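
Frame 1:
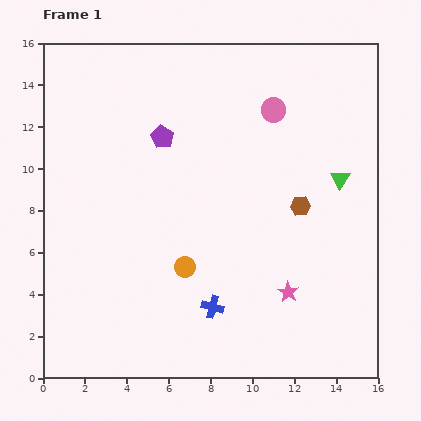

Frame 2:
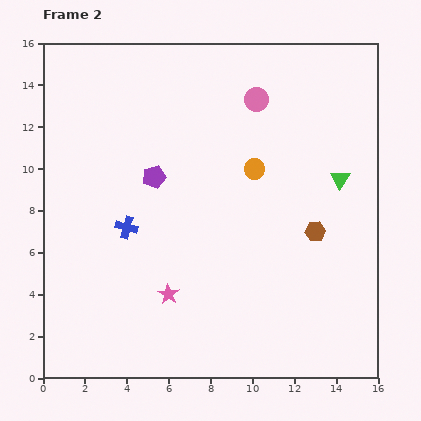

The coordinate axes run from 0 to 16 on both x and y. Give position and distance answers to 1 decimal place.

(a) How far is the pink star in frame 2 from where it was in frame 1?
5.7

The pink star moved from (11.7, 4.1) to (6.0, 4.0), a distance of √(5.7² + 0.1²) ≈ 5.7.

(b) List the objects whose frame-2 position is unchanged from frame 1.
the green triangle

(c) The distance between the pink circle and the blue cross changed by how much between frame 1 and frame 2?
-1.1

Distance in frame 1: 9.8. Distance in frame 2: 8.7.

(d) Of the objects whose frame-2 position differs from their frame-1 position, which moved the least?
the pink circle

(moved 0.9)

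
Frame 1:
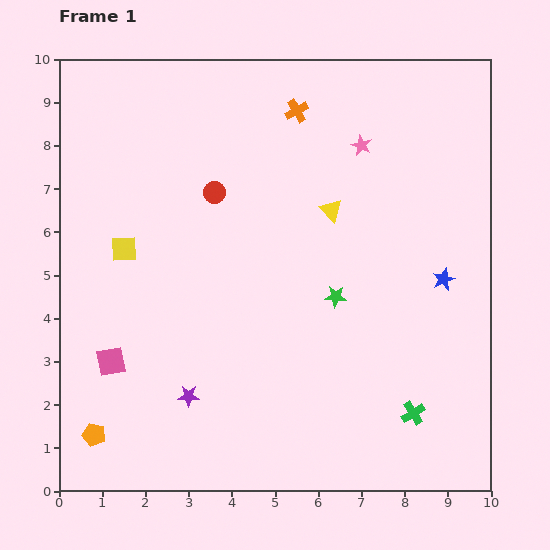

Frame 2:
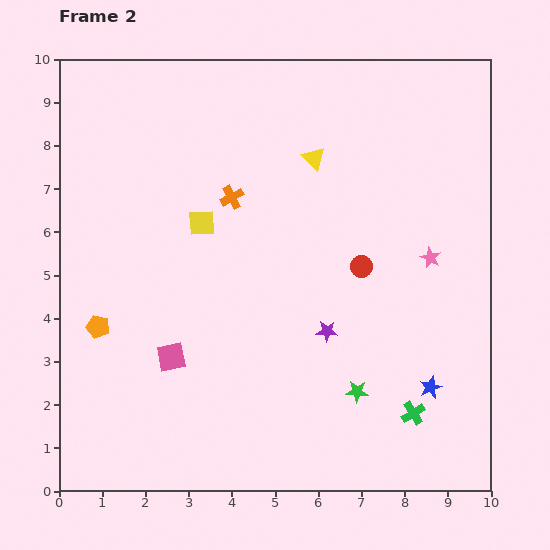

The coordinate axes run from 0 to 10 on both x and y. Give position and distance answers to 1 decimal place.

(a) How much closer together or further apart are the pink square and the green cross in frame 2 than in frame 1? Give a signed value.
-1.4

Distance in frame 1: 7.1. Distance in frame 2: 5.7.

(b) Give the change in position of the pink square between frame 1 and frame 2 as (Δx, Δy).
(1.4, 0.1)

The pink square was at (1.2, 3.0) in frame 1 and (2.6, 3.1) in frame 2.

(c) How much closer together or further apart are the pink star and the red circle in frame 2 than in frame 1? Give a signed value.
-2.0

Distance in frame 1: 3.6. Distance in frame 2: 1.6.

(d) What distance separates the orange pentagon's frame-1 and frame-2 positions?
2.5

The orange pentagon moved from (0.8, 1.3) to (0.9, 3.8), a distance of √(0.1² + 2.5²) ≈ 2.5.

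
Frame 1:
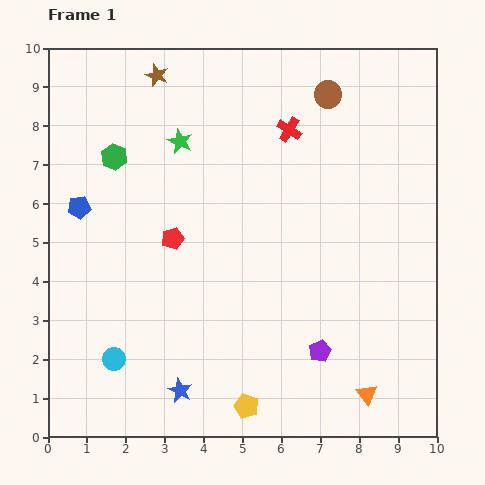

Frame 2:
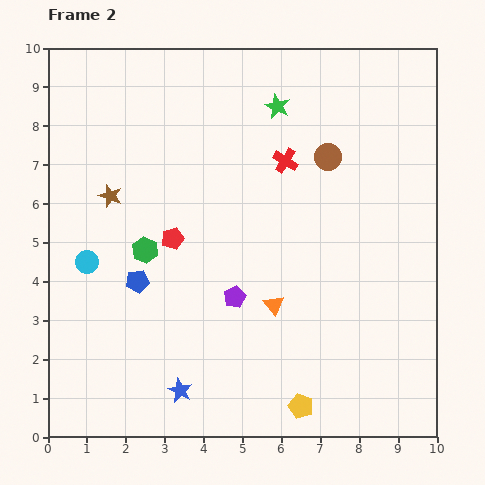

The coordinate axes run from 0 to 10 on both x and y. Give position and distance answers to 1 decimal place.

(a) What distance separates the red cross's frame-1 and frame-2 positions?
0.8

The red cross moved from (6.2, 7.9) to (6.1, 7.1), a distance of √(0.1² + 0.8²) ≈ 0.8.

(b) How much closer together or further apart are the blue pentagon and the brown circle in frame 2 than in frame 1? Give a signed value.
-1.1

Distance in frame 1: 7.0. Distance in frame 2: 5.9.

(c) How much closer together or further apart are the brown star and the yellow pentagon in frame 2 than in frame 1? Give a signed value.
-1.5

Distance in frame 1: 8.8. Distance in frame 2: 7.3.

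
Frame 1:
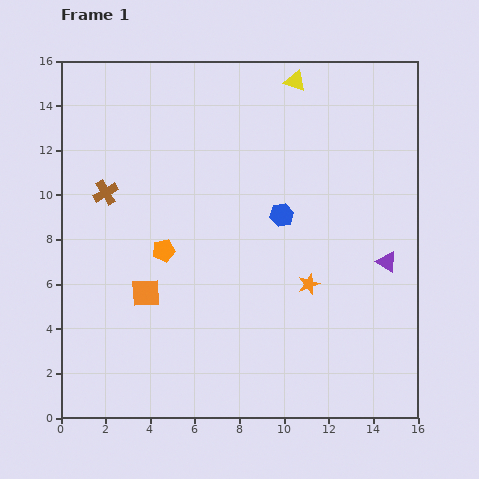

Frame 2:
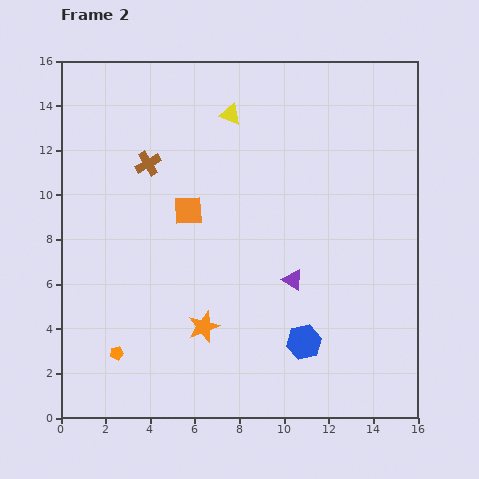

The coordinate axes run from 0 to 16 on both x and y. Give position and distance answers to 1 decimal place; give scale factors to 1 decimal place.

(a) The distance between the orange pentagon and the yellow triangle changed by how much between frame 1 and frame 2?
+2.3

Distance in frame 1: 9.6. Distance in frame 2: 11.9.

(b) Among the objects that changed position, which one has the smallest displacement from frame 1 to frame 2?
the brown cross

(moved 2.3)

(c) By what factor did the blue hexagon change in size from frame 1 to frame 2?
1.5×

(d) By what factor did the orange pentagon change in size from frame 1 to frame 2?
0.6×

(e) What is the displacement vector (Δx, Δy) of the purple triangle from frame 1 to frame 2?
(-4.2, -0.8)

The purple triangle was at (14.6, 7.0) in frame 1 and (10.4, 6.2) in frame 2.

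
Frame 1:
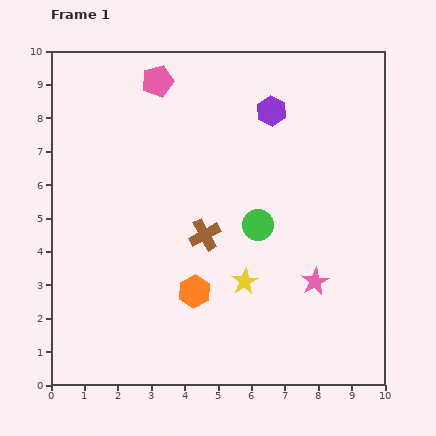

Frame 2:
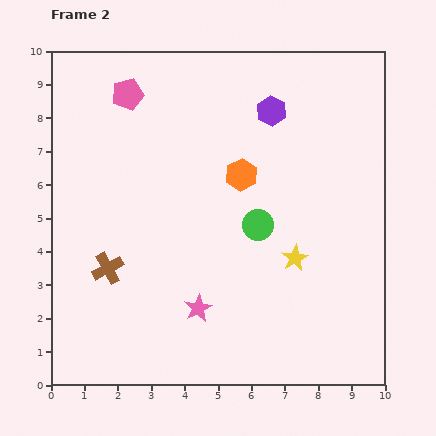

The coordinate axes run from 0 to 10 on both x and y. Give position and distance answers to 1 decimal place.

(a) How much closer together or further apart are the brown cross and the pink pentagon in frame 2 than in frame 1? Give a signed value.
+0.4

Distance in frame 1: 4.8. Distance in frame 2: 5.2.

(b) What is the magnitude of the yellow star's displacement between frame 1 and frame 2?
1.7

The yellow star moved from (5.8, 3.1) to (7.3, 3.8), a distance of √(1.5² + 0.7²) ≈ 1.7.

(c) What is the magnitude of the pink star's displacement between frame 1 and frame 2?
3.6

The pink star moved from (7.9, 3.1) to (4.4, 2.3), a distance of √(3.5² + 0.8²) ≈ 3.6.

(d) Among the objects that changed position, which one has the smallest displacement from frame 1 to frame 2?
the pink pentagon

(moved 1.0)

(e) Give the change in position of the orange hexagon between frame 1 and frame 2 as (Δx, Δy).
(1.4, 3.5)

The orange hexagon was at (4.3, 2.8) in frame 1 and (5.7, 6.3) in frame 2.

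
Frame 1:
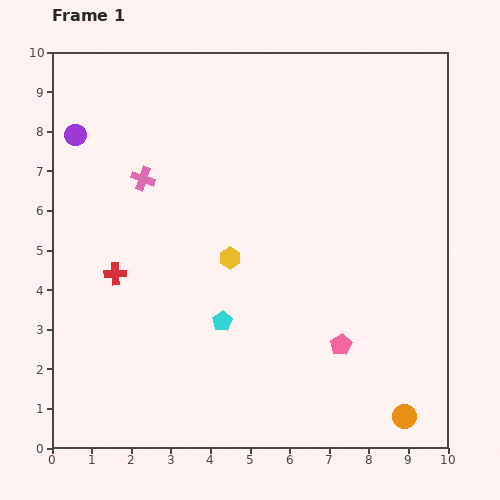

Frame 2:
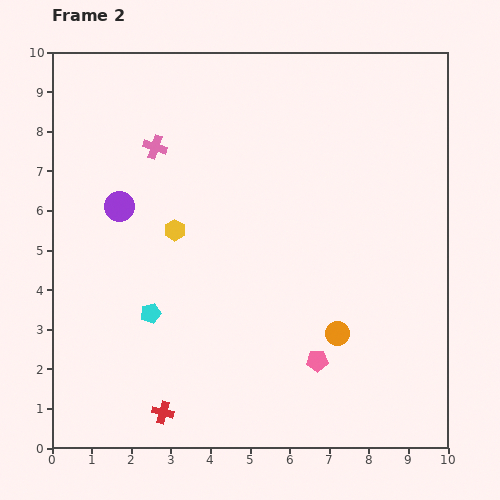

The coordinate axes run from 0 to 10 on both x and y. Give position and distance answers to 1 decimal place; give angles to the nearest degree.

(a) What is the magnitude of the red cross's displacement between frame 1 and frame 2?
3.7

The red cross moved from (1.6, 4.4) to (2.8, 0.9), a distance of √(1.2² + 3.5²) ≈ 3.7.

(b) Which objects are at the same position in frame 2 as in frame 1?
none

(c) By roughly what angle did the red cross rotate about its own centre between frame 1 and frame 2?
16° clockwise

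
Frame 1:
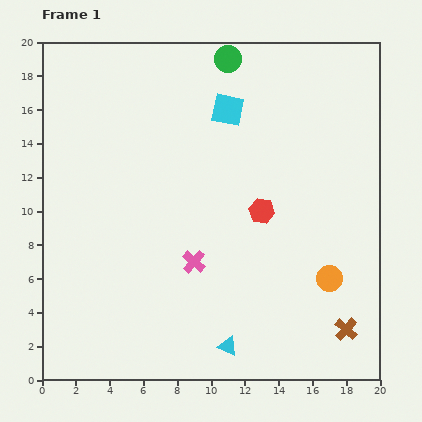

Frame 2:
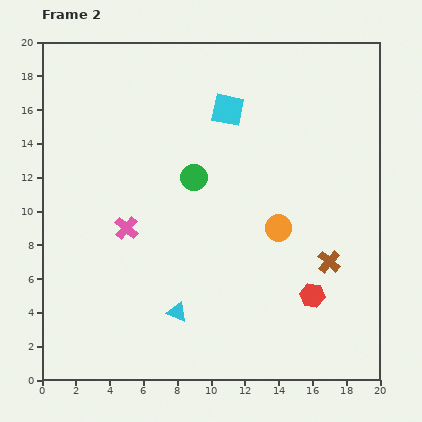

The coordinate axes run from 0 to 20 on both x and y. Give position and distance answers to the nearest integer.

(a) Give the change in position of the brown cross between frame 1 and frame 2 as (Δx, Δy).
(-1, 4)

The brown cross was at (18, 3) in frame 1 and (17, 7) in frame 2.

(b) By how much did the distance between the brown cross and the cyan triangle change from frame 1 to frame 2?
+2

Distance in frame 1: 7. Distance in frame 2: 9.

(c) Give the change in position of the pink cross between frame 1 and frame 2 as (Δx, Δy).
(-4, 2)

The pink cross was at (9, 7) in frame 1 and (5, 9) in frame 2.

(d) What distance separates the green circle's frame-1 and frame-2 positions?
7

The green circle moved from (11, 19) to (9, 12), a distance of √(2² + 7²) ≈ 7.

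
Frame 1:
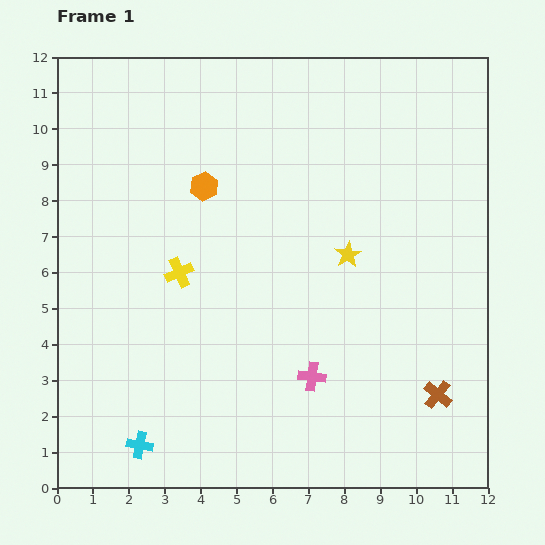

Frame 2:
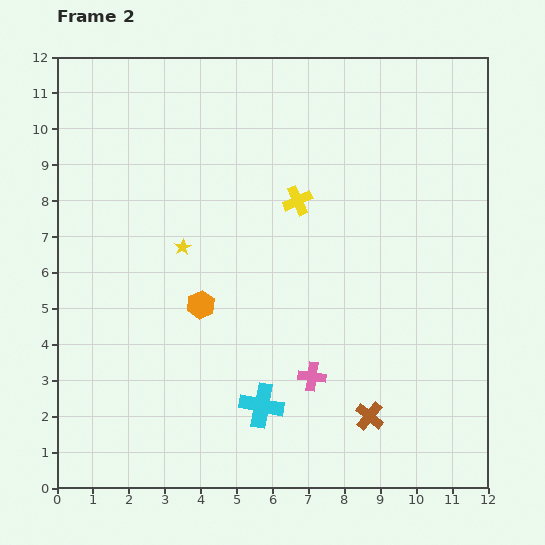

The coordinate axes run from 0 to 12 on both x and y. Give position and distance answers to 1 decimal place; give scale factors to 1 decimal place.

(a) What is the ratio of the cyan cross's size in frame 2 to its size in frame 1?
1.6×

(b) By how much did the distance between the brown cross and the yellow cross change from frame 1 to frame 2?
-1.7

Distance in frame 1: 8.0. Distance in frame 2: 6.3.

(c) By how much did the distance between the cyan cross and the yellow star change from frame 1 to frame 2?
-3.0

Distance in frame 1: 7.9. Distance in frame 2: 4.9.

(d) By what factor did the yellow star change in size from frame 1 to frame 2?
0.6×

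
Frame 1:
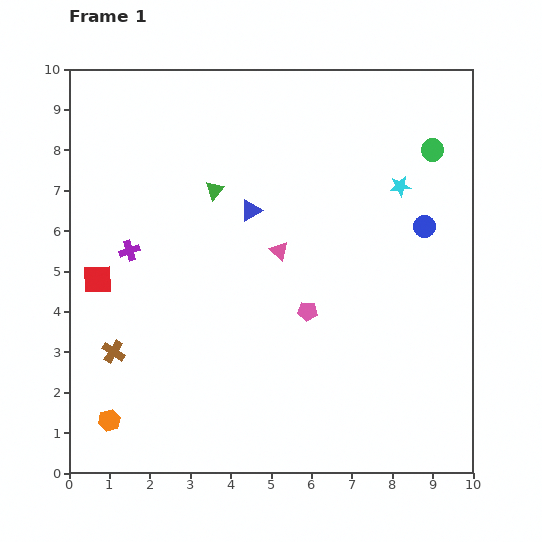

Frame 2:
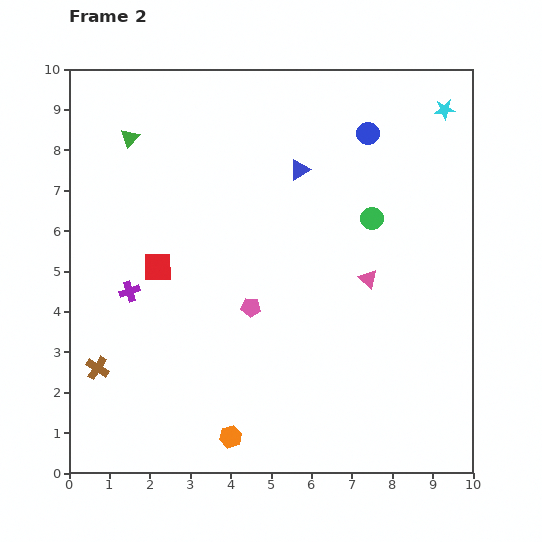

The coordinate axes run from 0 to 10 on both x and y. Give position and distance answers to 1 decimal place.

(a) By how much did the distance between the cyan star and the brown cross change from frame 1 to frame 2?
+2.5

Distance in frame 1: 8.2. Distance in frame 2: 10.7.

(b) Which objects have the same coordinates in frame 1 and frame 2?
none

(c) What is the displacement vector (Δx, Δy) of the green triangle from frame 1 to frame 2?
(-2.1, 1.3)

The green triangle was at (3.6, 7.0) in frame 1 and (1.5, 8.3) in frame 2.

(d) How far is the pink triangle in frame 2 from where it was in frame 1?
2.3

The pink triangle moved from (5.2, 5.5) to (7.4, 4.8), a distance of √(2.2² + 0.7²) ≈ 2.3.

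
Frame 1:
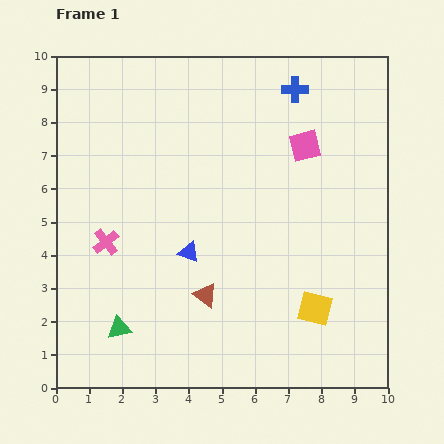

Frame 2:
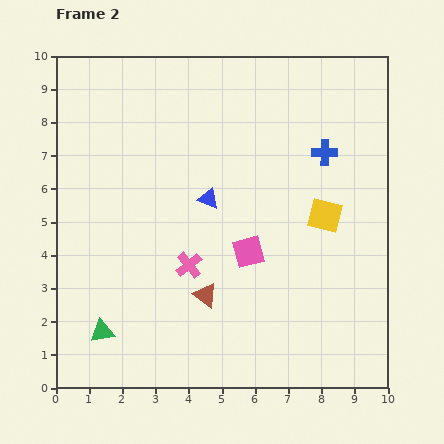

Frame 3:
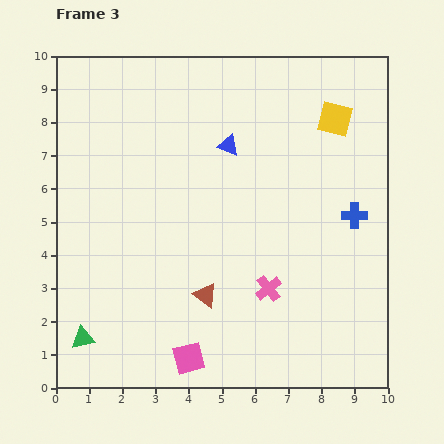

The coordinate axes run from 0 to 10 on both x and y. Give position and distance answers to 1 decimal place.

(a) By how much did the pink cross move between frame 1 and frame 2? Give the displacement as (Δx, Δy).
(2.5, -0.7)

The pink cross was at (1.5, 4.4) in frame 1 and (4.0, 3.7) in frame 2.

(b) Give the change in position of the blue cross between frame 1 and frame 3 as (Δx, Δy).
(1.8, -3.8)

The blue cross was at (7.2, 9.0) in frame 1 and (9.0, 5.2) in frame 3.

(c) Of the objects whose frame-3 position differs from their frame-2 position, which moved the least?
the green triangle

(moved 0.6)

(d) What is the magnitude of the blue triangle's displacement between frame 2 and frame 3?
1.7

The blue triangle moved from (4.6, 5.7) to (5.2, 7.3), a distance of √(0.6² + 1.6²) ≈ 1.7.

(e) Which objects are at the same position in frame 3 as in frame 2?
the brown triangle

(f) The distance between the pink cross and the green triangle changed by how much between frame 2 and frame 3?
+2.5

Distance in frame 2: 3.3. Distance in frame 3: 5.8.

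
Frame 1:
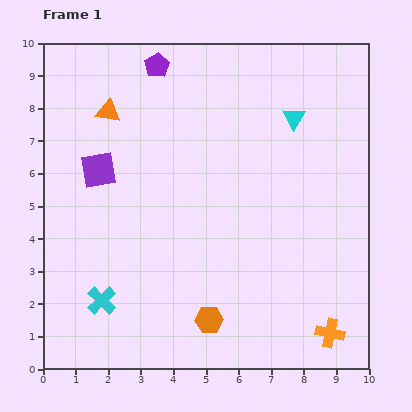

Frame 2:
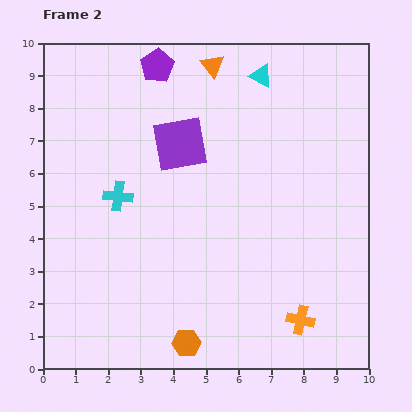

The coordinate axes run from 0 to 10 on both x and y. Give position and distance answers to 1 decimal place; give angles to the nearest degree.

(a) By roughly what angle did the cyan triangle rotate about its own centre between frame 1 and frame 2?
33° counter-clockwise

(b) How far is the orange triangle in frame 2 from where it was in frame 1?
3.5

The orange triangle moved from (2.0, 7.9) to (5.2, 9.3), a distance of √(3.2² + 1.4²) ≈ 3.5.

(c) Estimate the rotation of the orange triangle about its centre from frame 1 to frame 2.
41° clockwise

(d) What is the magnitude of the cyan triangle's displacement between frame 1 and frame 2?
1.6

The cyan triangle moved from (7.7, 7.7) to (6.7, 9.0), a distance of √(1.0² + 1.3²) ≈ 1.6.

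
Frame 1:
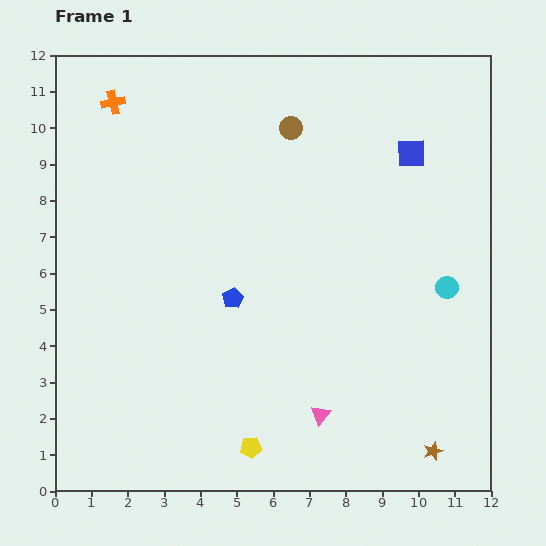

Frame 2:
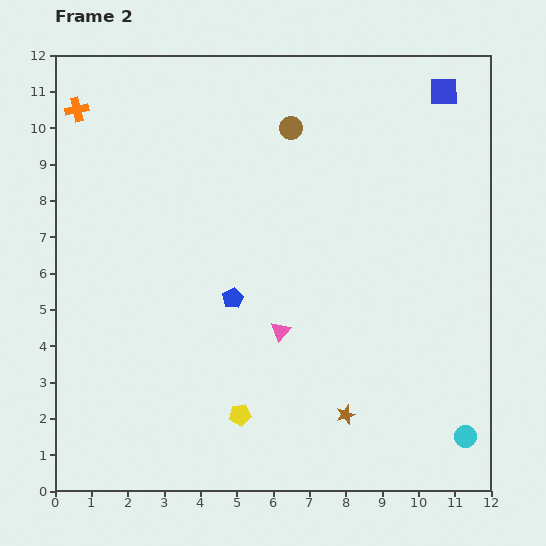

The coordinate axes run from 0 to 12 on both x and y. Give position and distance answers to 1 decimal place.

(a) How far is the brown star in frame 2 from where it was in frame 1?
2.6

The brown star moved from (10.4, 1.1) to (8.0, 2.1), a distance of √(2.4² + 1.0²) ≈ 2.6.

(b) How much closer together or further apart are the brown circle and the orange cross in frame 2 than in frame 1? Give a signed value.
+1.0

Distance in frame 1: 4.9. Distance in frame 2: 5.9.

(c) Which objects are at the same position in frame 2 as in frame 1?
the blue pentagon, the brown circle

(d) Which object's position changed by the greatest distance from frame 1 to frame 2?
the cyan circle

(moved 4.1; next 2.6)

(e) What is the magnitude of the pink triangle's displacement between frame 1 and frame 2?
2.5

The pink triangle moved from (7.3, 2.1) to (6.2, 4.4), a distance of √(1.1² + 2.3²) ≈ 2.5.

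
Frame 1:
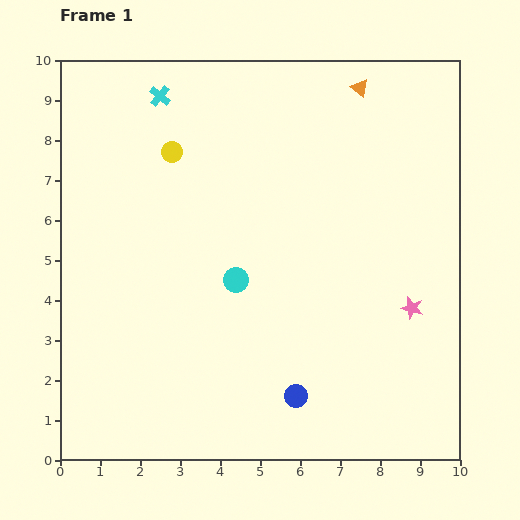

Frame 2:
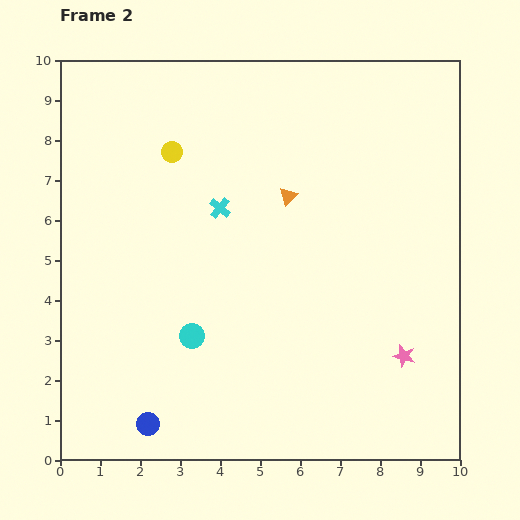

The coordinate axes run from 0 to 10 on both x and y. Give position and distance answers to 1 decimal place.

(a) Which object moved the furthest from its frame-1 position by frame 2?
the blue circle

(moved 3.8; next 3.2)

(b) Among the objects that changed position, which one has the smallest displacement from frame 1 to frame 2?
the pink star

(moved 1.2)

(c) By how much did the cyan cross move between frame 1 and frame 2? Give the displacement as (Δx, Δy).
(1.5, -2.8)

The cyan cross was at (2.5, 9.1) in frame 1 and (4.0, 6.3) in frame 2.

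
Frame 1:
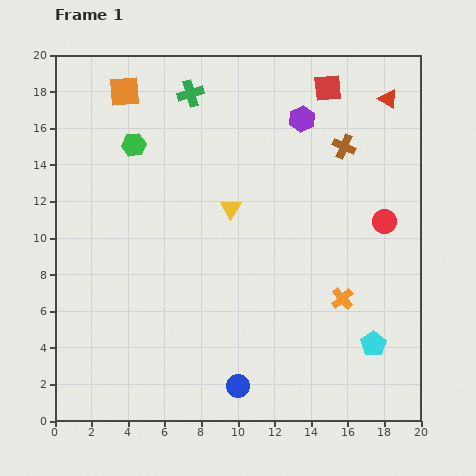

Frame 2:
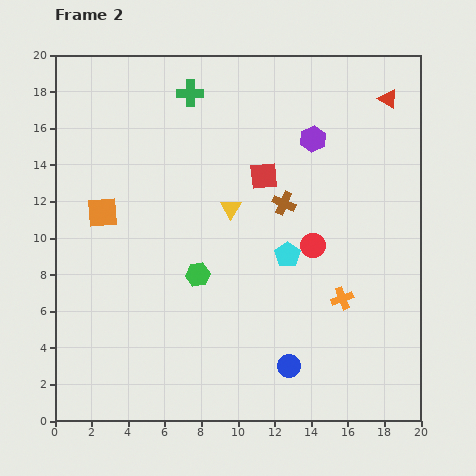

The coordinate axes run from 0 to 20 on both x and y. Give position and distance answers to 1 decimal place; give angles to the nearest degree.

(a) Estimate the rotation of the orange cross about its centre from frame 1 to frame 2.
20° clockwise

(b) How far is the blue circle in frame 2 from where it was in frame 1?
3.0

The blue circle moved from (10.0, 1.9) to (12.8, 3.0), a distance of √(2.8² + 1.1²) ≈ 3.0.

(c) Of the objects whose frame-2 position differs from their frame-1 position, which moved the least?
the purple hexagon

(moved 1.3)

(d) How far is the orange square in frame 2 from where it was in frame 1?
6.7

The orange square moved from (3.8, 18.0) to (2.6, 11.4), a distance of √(1.2² + 6.6²) ≈ 6.7.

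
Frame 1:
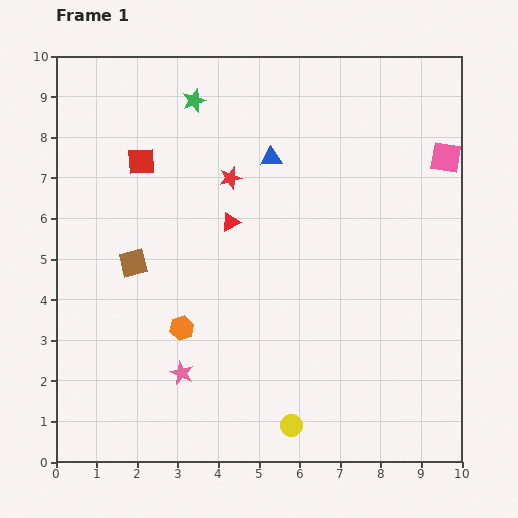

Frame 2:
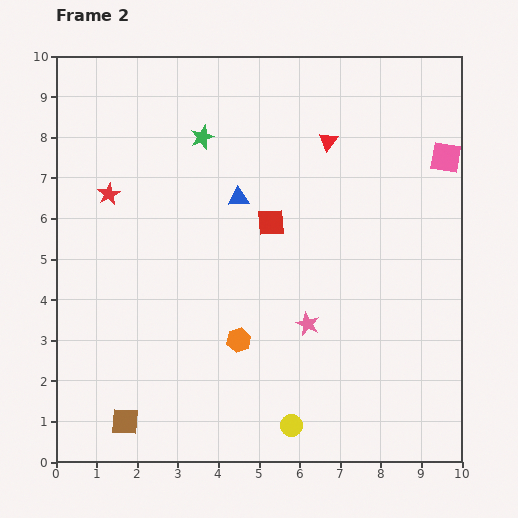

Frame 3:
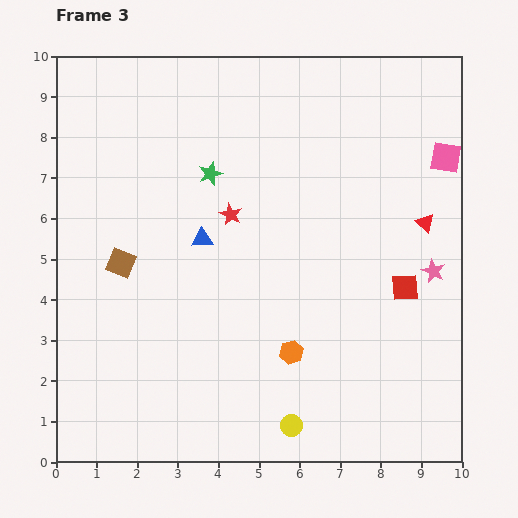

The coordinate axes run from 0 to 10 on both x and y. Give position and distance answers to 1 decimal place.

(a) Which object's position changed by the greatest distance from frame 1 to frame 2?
the brown square

(moved 3.9; next 3.5)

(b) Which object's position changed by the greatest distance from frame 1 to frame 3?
the red square

(moved 7.2; next 6.7)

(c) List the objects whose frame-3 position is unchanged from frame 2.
the pink square, the yellow circle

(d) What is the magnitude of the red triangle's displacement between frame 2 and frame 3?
3.1

The red triangle moved from (6.7, 7.9) to (9.1, 5.9), a distance of √(2.4² + 2.0²) ≈ 3.1.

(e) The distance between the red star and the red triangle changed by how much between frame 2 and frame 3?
-0.8

Distance in frame 2: 5.6. Distance in frame 3: 4.8.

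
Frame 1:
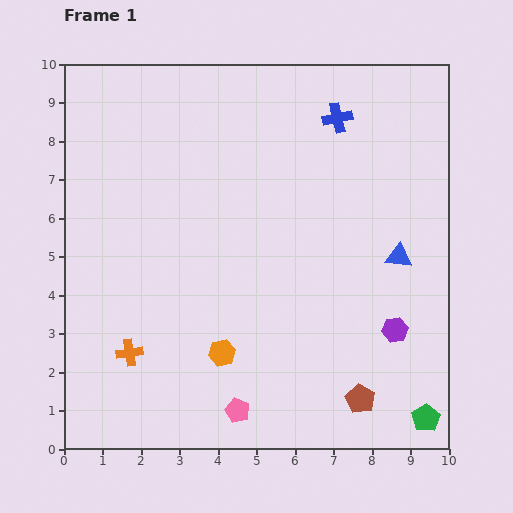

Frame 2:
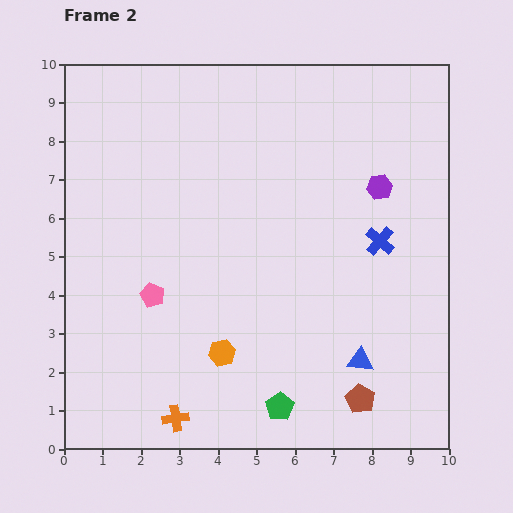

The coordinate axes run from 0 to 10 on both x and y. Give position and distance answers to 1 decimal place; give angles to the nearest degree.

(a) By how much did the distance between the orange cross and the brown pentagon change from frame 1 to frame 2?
-1.3

Distance in frame 1: 6.1. Distance in frame 2: 4.8.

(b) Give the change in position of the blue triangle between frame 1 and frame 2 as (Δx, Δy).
(-1.0, -2.7)

The blue triangle was at (8.7, 5.0) in frame 1 and (7.7, 2.3) in frame 2.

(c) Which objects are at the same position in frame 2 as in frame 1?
the brown pentagon, the orange hexagon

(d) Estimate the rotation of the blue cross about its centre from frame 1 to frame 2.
37° counter-clockwise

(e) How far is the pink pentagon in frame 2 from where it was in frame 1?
3.7

The pink pentagon moved from (4.5, 1.0) to (2.3, 4.0), a distance of √(2.2² + 3.0²) ≈ 3.7.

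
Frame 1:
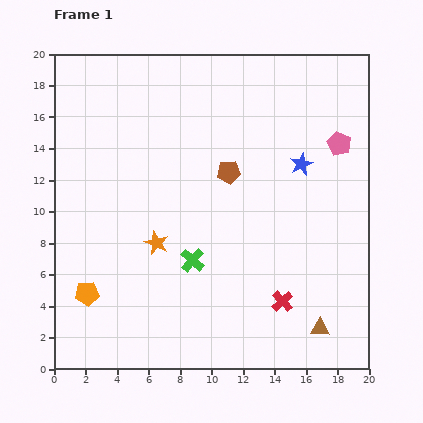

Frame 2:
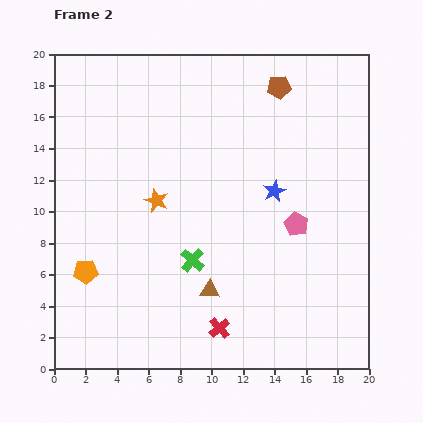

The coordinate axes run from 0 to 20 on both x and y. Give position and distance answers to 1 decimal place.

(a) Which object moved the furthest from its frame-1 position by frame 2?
the brown triangle

(moved 7.4; next 6.3)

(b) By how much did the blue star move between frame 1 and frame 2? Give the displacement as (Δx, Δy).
(-1.7, -1.7)

The blue star was at (15.7, 13.0) in frame 1 and (14.0, 11.3) in frame 2.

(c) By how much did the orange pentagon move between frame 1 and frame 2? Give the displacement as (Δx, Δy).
(-0.1, 1.4)

The orange pentagon was at (2.1, 4.8) in frame 1 and (2.0, 6.2) in frame 2.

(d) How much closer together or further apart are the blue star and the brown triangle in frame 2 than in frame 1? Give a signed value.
-3.0

Distance in frame 1: 10.5. Distance in frame 2: 7.5.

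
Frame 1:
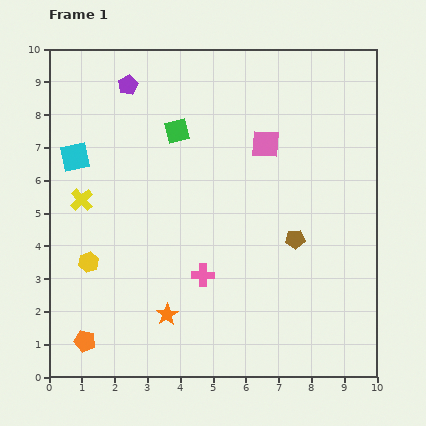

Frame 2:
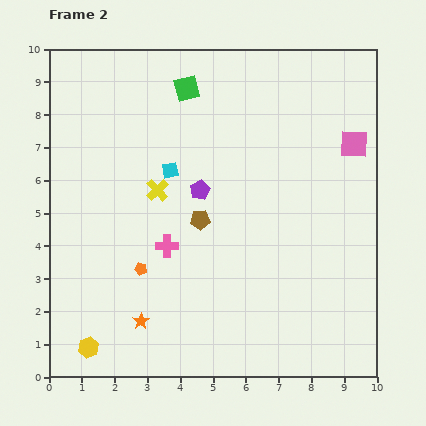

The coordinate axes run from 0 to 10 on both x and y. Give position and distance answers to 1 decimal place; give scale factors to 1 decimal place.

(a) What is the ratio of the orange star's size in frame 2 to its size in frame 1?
0.8×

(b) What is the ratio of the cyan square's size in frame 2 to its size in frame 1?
0.6×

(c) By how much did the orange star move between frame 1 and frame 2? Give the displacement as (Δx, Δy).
(-0.8, -0.2)

The orange star was at (3.6, 1.9) in frame 1 and (2.8, 1.7) in frame 2.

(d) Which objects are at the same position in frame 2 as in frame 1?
none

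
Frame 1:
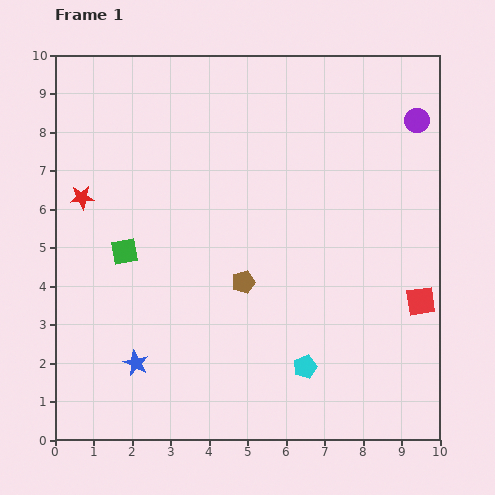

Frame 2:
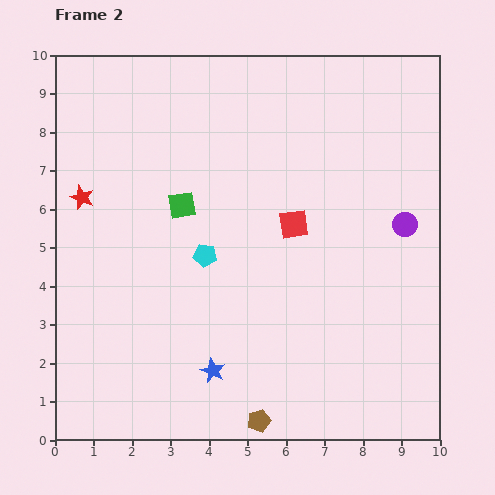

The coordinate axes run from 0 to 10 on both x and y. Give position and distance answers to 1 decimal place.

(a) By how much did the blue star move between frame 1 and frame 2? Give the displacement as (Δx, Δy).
(2.0, -0.2)

The blue star was at (2.1, 2.0) in frame 1 and (4.1, 1.8) in frame 2.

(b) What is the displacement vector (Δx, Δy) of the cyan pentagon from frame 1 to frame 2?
(-2.6, 2.9)

The cyan pentagon was at (6.5, 1.9) in frame 1 and (3.9, 4.8) in frame 2.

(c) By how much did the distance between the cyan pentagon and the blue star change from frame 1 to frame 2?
-1.4

Distance in frame 1: 4.4. Distance in frame 2: 3.0.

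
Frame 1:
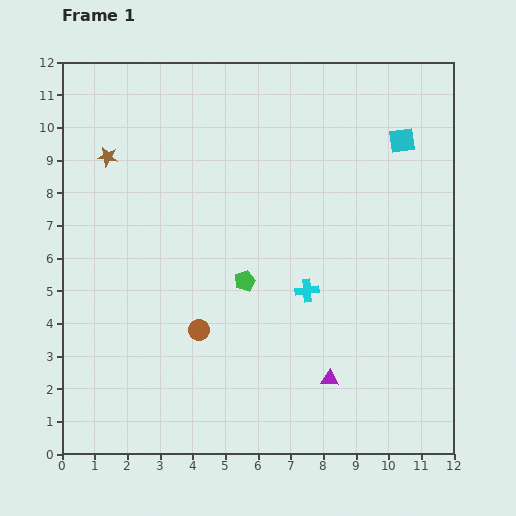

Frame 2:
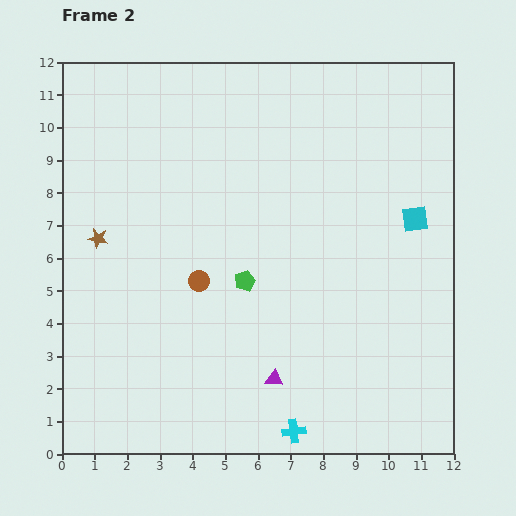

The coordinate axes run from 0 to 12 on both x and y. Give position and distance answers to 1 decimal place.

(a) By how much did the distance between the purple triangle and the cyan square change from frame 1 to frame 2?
-1.1

Distance in frame 1: 7.6. Distance in frame 2: 6.5.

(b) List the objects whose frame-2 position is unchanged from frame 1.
the green pentagon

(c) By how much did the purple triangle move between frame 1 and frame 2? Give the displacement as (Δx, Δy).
(-1.7, 0.0)

The purple triangle was at (8.2, 2.3) in frame 1 and (6.5, 2.3) in frame 2.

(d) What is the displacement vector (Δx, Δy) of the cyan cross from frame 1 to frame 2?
(-0.4, -4.3)

The cyan cross was at (7.5, 5.0) in frame 1 and (7.1, 0.7) in frame 2.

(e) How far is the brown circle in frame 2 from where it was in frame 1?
1.5

The brown circle moved from (4.2, 3.8) to (4.2, 5.3), a distance of √(0.0² + 1.5²) ≈ 1.5.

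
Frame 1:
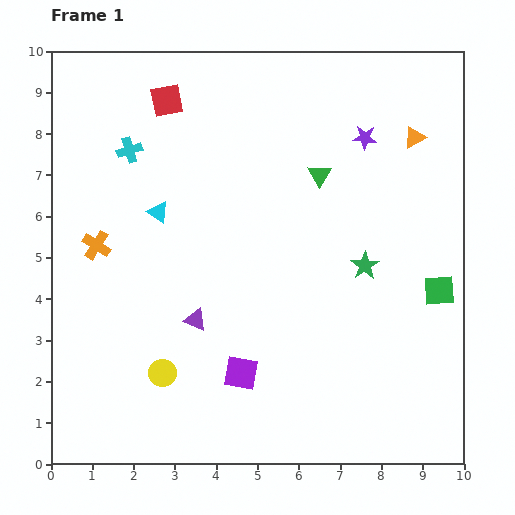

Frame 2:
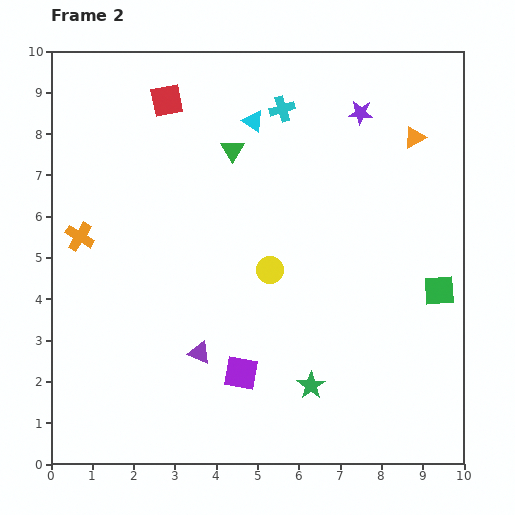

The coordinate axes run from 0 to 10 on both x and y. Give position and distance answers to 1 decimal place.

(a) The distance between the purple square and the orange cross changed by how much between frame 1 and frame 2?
+0.4

Distance in frame 1: 4.7. Distance in frame 2: 5.1.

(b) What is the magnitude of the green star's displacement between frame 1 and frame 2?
3.2

The green star moved from (7.6, 4.8) to (6.3, 1.9), a distance of √(1.3² + 2.9²) ≈ 3.2.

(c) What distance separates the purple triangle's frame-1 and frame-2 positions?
0.8

The purple triangle moved from (3.5, 3.5) to (3.6, 2.7), a distance of √(0.1² + 0.8²) ≈ 0.8.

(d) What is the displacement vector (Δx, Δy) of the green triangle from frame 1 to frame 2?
(-2.1, 0.6)

The green triangle was at (6.5, 7.0) in frame 1 and (4.4, 7.6) in frame 2.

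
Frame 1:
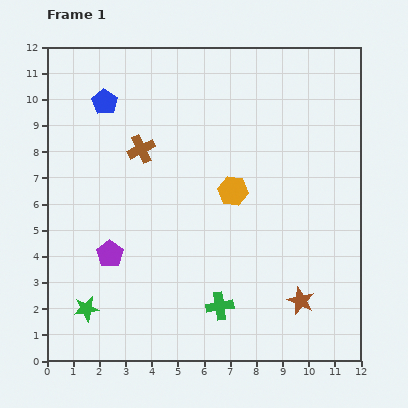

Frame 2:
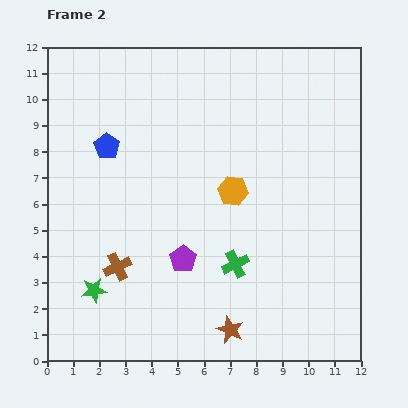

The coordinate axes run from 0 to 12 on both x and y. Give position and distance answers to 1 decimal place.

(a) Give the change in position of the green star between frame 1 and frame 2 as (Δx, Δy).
(0.3, 0.7)

The green star was at (1.5, 2.0) in frame 1 and (1.8, 2.7) in frame 2.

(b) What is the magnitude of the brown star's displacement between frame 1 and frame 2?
2.9

The brown star moved from (9.7, 2.3) to (7.0, 1.2), a distance of √(2.7² + 1.1²) ≈ 2.9.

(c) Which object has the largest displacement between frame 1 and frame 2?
the brown cross

(moved 4.6; next 2.9)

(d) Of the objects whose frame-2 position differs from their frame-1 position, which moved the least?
the green star

(moved 0.8)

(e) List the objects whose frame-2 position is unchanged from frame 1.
the orange hexagon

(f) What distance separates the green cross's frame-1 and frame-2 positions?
1.7

The green cross moved from (6.6, 2.1) to (7.2, 3.7), a distance of √(0.6² + 1.6²) ≈ 1.7.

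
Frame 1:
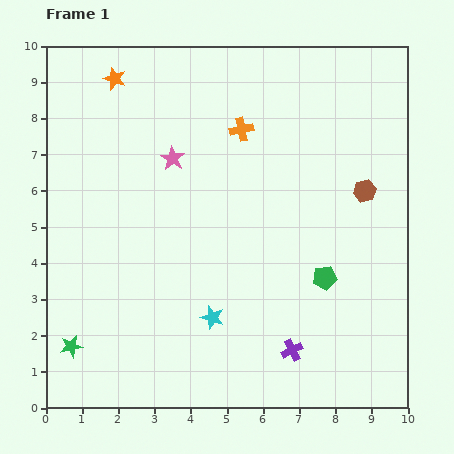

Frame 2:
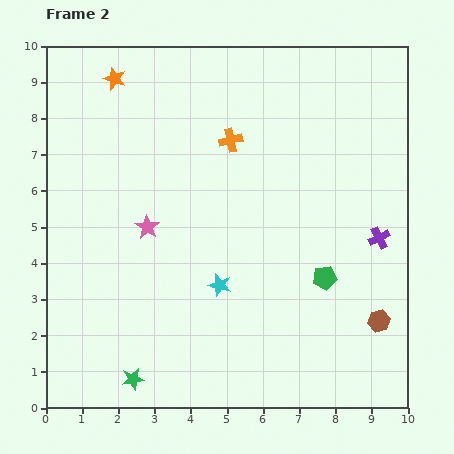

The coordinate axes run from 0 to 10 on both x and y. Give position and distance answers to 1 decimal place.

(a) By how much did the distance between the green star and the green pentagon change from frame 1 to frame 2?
-1.3

Distance in frame 1: 7.3. Distance in frame 2: 6.0.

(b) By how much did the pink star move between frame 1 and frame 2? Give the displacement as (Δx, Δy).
(-0.7, -1.9)

The pink star was at (3.5, 6.9) in frame 1 and (2.8, 5.0) in frame 2.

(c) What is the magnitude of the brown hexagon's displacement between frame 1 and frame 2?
3.6

The brown hexagon moved from (8.8, 6.0) to (9.2, 2.4), a distance of √(0.4² + 3.6²) ≈ 3.6.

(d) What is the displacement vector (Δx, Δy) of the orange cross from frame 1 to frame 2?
(-0.3, -0.3)

The orange cross was at (5.4, 7.7) in frame 1 and (5.1, 7.4) in frame 2.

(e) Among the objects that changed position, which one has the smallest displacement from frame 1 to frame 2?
the orange cross

(moved 0.4)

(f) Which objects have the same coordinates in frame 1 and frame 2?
the green pentagon, the orange star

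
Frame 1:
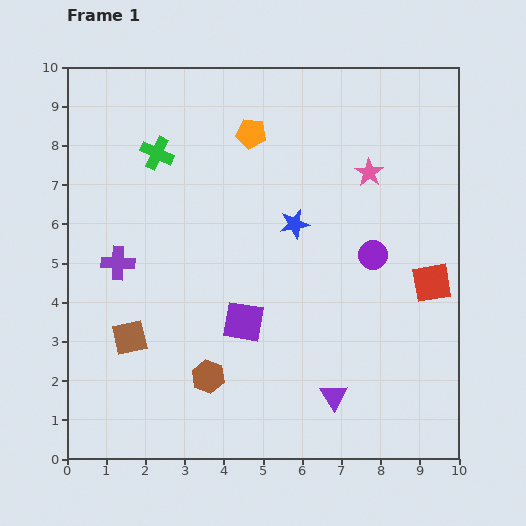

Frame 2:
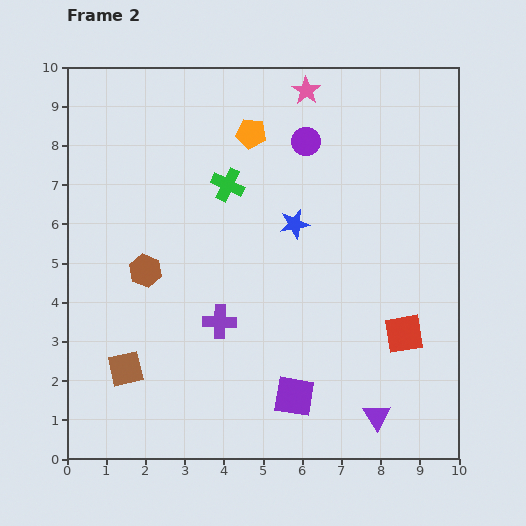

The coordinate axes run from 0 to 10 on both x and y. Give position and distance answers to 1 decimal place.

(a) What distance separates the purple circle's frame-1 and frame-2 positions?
3.4

The purple circle moved from (7.8, 5.2) to (6.1, 8.1), a distance of √(1.7² + 2.9²) ≈ 3.4.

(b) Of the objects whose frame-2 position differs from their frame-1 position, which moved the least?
the brown square

(moved 0.8)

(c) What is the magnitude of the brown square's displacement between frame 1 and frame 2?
0.8

The brown square moved from (1.6, 3.1) to (1.5, 2.3), a distance of √(0.1² + 0.8²) ≈ 0.8.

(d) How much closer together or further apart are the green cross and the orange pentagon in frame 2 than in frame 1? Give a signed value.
-1.1

Distance in frame 1: 2.5. Distance in frame 2: 1.4.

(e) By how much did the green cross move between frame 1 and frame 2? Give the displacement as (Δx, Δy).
(1.8, -0.8)

The green cross was at (2.3, 7.8) in frame 1 and (4.1, 7.0) in frame 2.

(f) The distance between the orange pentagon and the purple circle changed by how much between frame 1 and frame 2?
-3.0

Distance in frame 1: 4.4. Distance in frame 2: 1.4.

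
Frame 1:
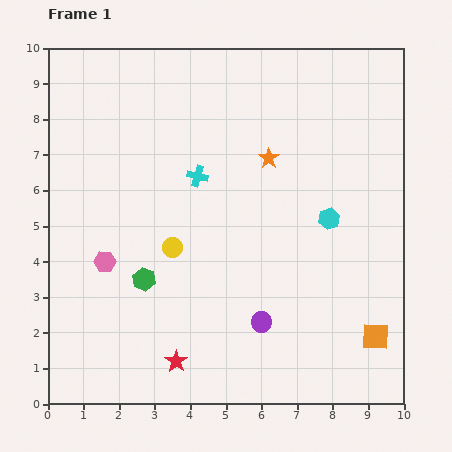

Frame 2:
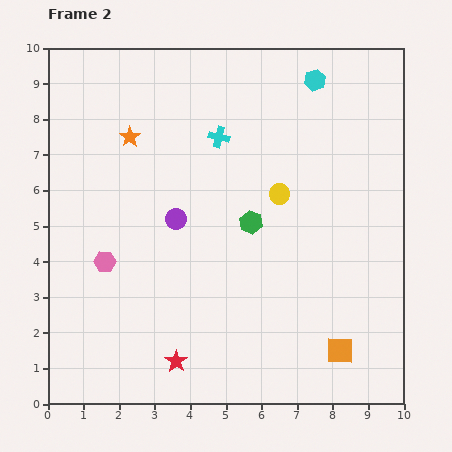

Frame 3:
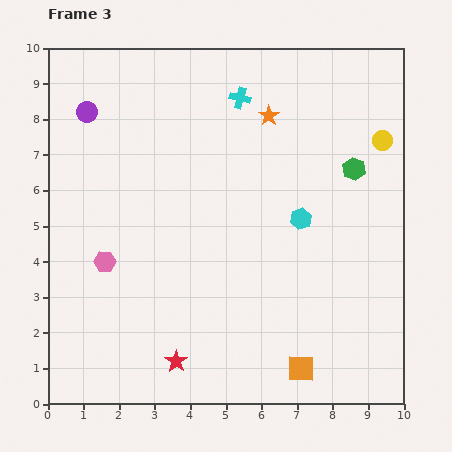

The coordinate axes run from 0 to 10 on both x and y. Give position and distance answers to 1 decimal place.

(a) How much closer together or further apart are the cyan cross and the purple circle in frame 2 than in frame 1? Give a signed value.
-1.9

Distance in frame 1: 4.5. Distance in frame 2: 2.6.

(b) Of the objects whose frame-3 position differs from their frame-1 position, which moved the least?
the cyan hexagon

(moved 0.8)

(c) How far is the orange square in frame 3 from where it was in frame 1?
2.3

The orange square moved from (9.2, 1.9) to (7.1, 1.0), a distance of √(2.1² + 0.9²) ≈ 2.3.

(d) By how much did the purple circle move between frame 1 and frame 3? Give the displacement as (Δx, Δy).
(-4.9, 5.9)

The purple circle was at (6.0, 2.3) in frame 1 and (1.1, 8.2) in frame 3.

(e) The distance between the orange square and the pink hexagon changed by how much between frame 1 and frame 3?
-1.6

Distance in frame 1: 7.9. Distance in frame 3: 6.3.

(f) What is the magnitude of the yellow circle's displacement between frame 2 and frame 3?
3.3

The yellow circle moved from (6.5, 5.9) to (9.4, 7.4), a distance of √(2.9² + 1.5²) ≈ 3.3.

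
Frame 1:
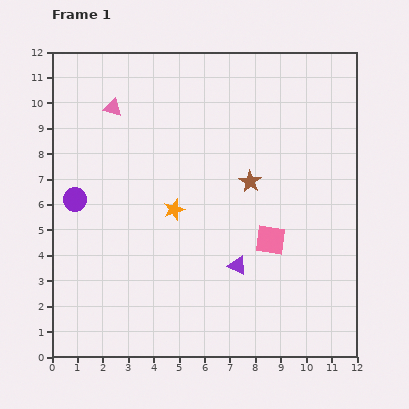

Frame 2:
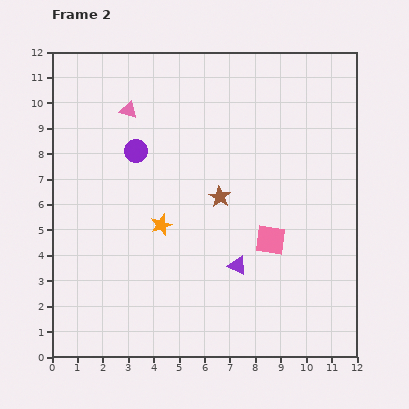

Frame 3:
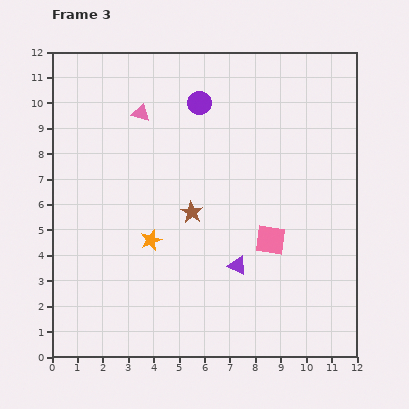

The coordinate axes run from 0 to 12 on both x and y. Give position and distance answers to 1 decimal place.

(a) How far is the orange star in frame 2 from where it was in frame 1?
0.8

The orange star moved from (4.8, 5.8) to (4.3, 5.2), a distance of √(0.5² + 0.6²) ≈ 0.8.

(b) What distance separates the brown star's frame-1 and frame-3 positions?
2.6

The brown star moved from (7.8, 6.9) to (5.5, 5.7), a distance of √(2.3² + 1.2²) ≈ 2.6.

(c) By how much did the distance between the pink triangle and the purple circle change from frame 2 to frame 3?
+0.7

Distance in frame 2: 1.6. Distance in frame 3: 2.3.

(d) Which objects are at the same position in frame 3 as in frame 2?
the pink square, the purple triangle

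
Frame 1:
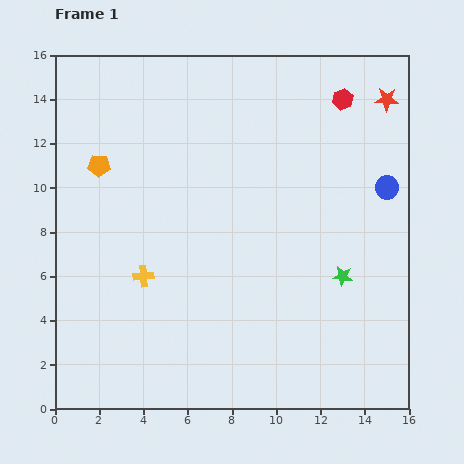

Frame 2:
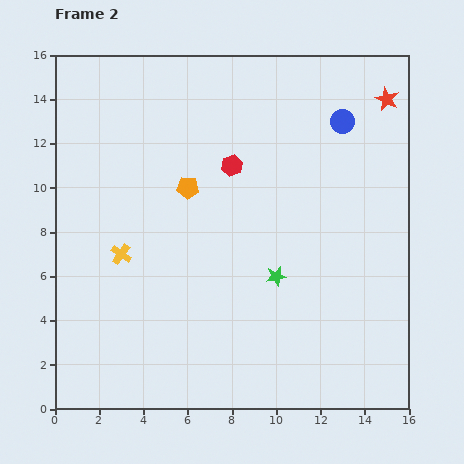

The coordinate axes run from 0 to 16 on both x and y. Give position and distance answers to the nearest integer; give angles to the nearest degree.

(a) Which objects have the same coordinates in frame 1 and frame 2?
the red star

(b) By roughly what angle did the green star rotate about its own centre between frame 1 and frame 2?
19° counter-clockwise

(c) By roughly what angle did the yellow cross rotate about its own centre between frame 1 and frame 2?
38° clockwise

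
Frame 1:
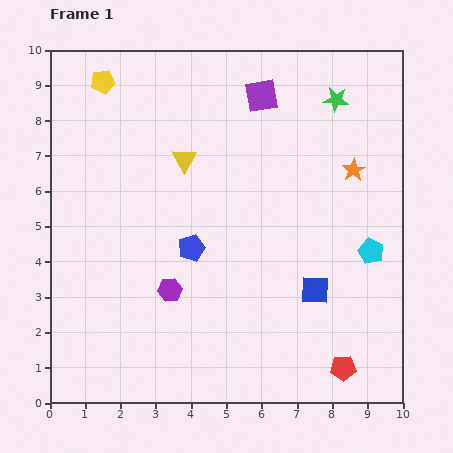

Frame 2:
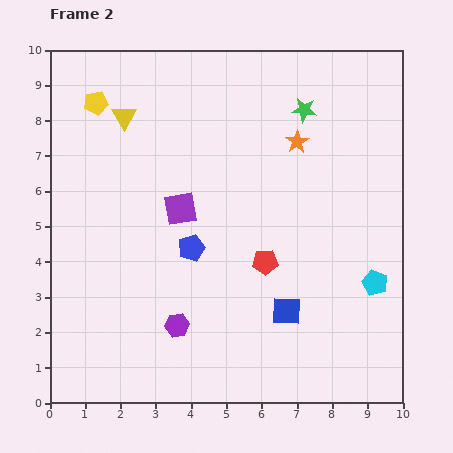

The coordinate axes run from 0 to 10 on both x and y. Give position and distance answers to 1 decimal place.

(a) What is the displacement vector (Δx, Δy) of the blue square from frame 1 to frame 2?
(-0.8, -0.6)

The blue square was at (7.5, 3.2) in frame 1 and (6.7, 2.6) in frame 2.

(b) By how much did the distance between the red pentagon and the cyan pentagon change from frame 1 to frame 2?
-0.2

Distance in frame 1: 3.4. Distance in frame 2: 3.2.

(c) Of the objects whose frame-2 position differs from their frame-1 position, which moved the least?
the yellow pentagon

(moved 0.6)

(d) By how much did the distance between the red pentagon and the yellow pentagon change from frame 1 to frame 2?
-4.0

Distance in frame 1: 10.6. Distance in frame 2: 6.6.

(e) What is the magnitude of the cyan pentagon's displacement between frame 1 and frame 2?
0.9

The cyan pentagon moved from (9.1, 4.3) to (9.2, 3.4), a distance of √(0.1² + 0.9²) ≈ 0.9.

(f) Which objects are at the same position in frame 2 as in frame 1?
the blue pentagon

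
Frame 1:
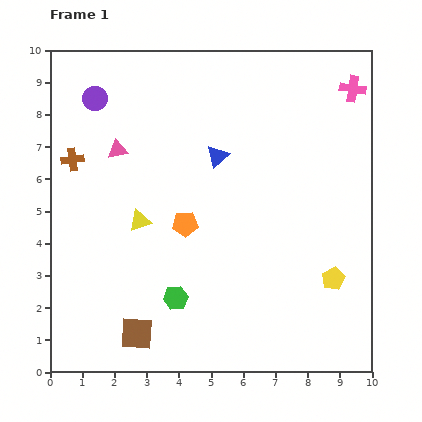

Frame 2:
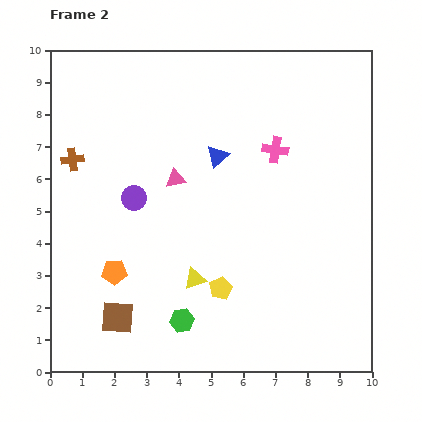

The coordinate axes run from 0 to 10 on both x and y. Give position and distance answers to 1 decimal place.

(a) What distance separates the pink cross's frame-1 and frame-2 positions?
3.1

The pink cross moved from (9.4, 8.8) to (7.0, 6.9), a distance of √(2.4² + 1.9²) ≈ 3.1.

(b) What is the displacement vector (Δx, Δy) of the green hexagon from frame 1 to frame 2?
(0.2, -0.7)

The green hexagon was at (3.9, 2.3) in frame 1 and (4.1, 1.6) in frame 2.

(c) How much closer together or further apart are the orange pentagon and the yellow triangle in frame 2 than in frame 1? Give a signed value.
+1.1

Distance in frame 1: 1.4. Distance in frame 2: 2.5.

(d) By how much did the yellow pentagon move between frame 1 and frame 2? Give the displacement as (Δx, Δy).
(-3.5, -0.3)

The yellow pentagon was at (8.8, 2.9) in frame 1 and (5.3, 2.6) in frame 2.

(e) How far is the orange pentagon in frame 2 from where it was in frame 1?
2.7

The orange pentagon moved from (4.2, 4.6) to (2.0, 3.1), a distance of √(2.2² + 1.5²) ≈ 2.7.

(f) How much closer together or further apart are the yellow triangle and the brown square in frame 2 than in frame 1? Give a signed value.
-0.8

Distance in frame 1: 3.5. Distance in frame 2: 2.7.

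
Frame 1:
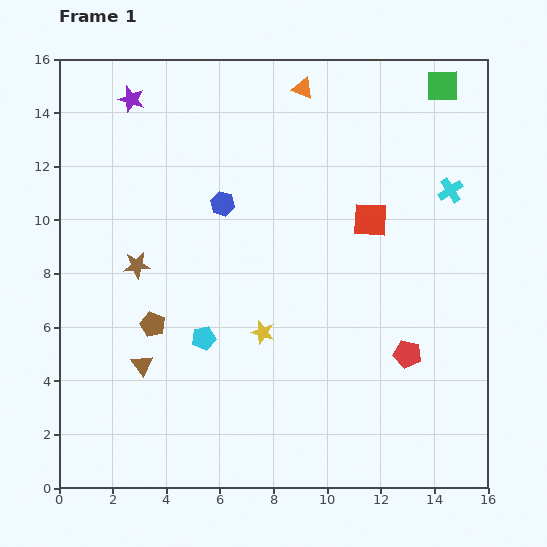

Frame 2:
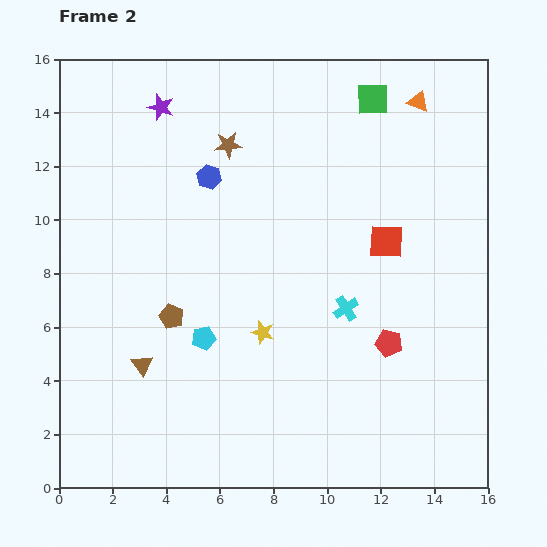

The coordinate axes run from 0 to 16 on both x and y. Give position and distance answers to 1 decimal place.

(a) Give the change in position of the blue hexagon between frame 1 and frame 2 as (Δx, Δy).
(-0.5, 1.0)

The blue hexagon was at (6.1, 10.6) in frame 1 and (5.6, 11.6) in frame 2.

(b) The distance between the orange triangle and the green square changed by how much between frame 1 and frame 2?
-3.5

Distance in frame 1: 5.2. Distance in frame 2: 1.7.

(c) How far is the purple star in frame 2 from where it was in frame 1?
1.1

The purple star moved from (2.7, 14.5) to (3.8, 14.2), a distance of √(1.1² + 0.3²) ≈ 1.1.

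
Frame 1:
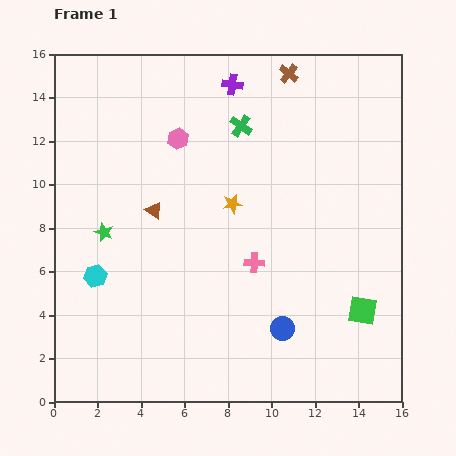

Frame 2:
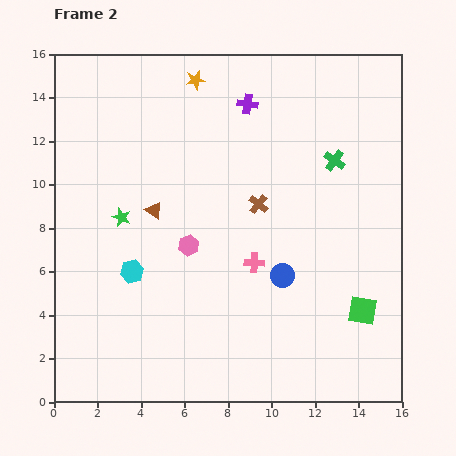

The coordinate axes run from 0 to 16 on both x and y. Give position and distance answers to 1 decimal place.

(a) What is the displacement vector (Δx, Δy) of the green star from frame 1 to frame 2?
(0.8, 0.7)

The green star was at (2.3, 7.8) in frame 1 and (3.1, 8.5) in frame 2.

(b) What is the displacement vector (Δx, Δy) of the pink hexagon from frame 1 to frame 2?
(0.5, -4.9)

The pink hexagon was at (5.7, 12.1) in frame 1 and (6.2, 7.2) in frame 2.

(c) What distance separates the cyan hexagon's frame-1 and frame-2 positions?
1.7

The cyan hexagon moved from (1.9, 5.8) to (3.6, 6.0), a distance of √(1.7² + 0.2²) ≈ 1.7.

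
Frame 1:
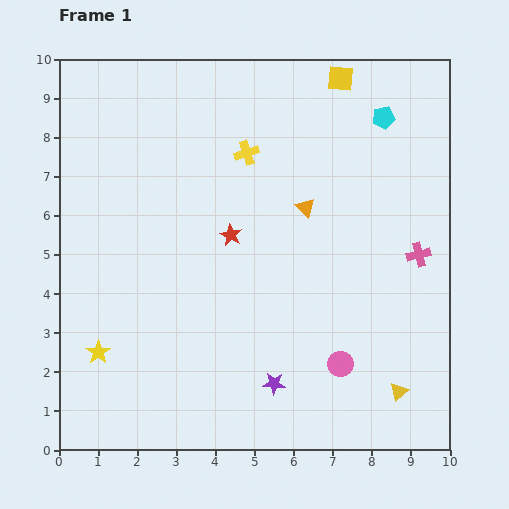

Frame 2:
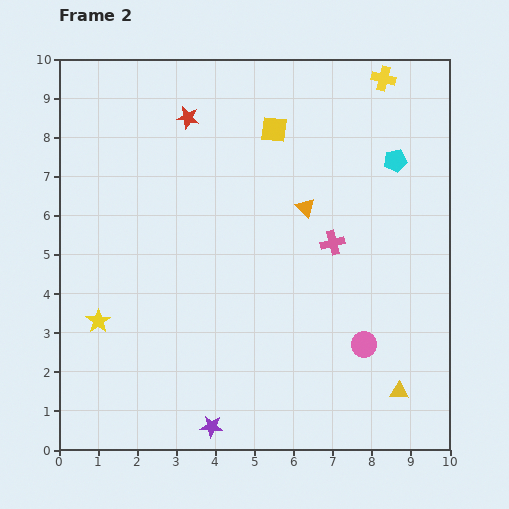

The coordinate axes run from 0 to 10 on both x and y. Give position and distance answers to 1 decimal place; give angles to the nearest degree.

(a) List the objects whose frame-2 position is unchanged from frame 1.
the yellow triangle, the orange triangle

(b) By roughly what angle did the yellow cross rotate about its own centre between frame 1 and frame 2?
32° clockwise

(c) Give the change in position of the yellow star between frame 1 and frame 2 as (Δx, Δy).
(0.0, 0.8)

The yellow star was at (1.0, 2.5) in frame 1 and (1.0, 3.3) in frame 2.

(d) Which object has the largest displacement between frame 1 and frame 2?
the yellow cross

(moved 4.0; next 3.2)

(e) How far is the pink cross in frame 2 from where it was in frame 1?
2.2

The pink cross moved from (9.2, 5.0) to (7.0, 5.3), a distance of √(2.2² + 0.3²) ≈ 2.2.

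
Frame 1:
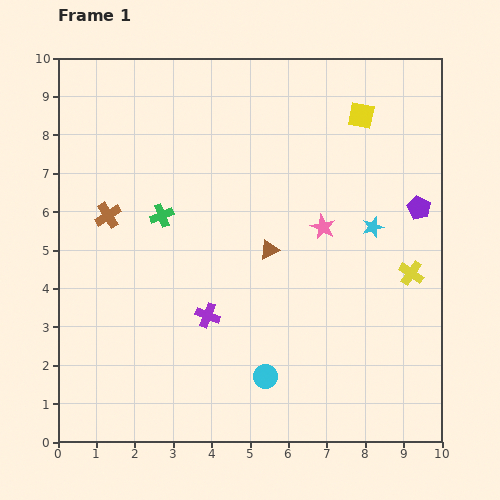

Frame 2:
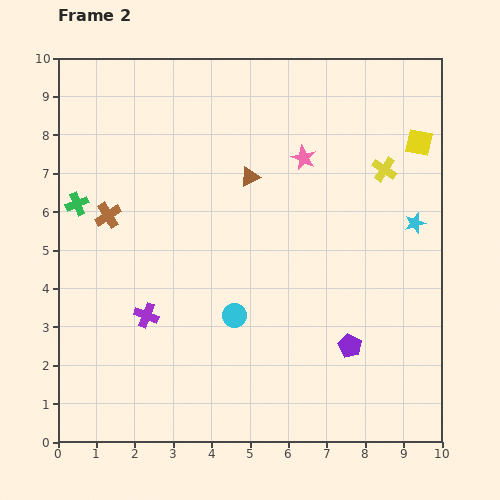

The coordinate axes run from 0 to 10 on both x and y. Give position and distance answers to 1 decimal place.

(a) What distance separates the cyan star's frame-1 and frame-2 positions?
1.1

The cyan star moved from (8.2, 5.6) to (9.3, 5.7), a distance of √(1.1² + 0.1²) ≈ 1.1.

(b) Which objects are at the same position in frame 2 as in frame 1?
the brown cross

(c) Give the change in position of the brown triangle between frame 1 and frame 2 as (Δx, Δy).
(-0.5, 1.9)

The brown triangle was at (5.5, 5.0) in frame 1 and (5.0, 6.9) in frame 2.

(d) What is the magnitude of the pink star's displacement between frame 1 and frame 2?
1.9

The pink star moved from (6.9, 5.6) to (6.4, 7.4), a distance of √(0.5² + 1.8²) ≈ 1.9.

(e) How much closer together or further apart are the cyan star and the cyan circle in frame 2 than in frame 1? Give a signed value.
+0.5

Distance in frame 1: 4.8. Distance in frame 2: 5.3.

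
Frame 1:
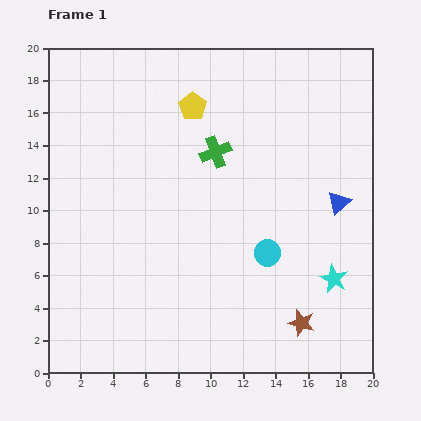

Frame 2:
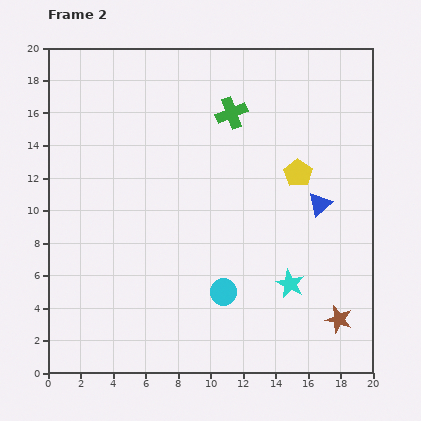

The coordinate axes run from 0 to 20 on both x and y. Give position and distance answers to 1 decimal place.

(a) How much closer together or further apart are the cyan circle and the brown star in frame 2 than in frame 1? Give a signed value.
+2.5

Distance in frame 1: 4.8. Distance in frame 2: 7.3.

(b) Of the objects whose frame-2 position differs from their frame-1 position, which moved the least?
the blue triangle

(moved 1.2)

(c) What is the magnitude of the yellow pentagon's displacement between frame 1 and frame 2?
7.7

The yellow pentagon moved from (8.9, 16.4) to (15.4, 12.3), a distance of √(6.5² + 4.1²) ≈ 7.7.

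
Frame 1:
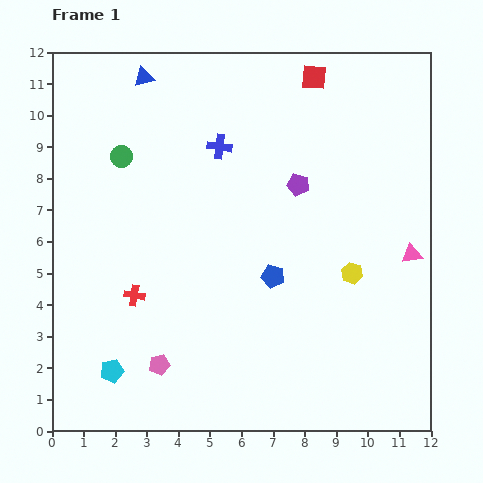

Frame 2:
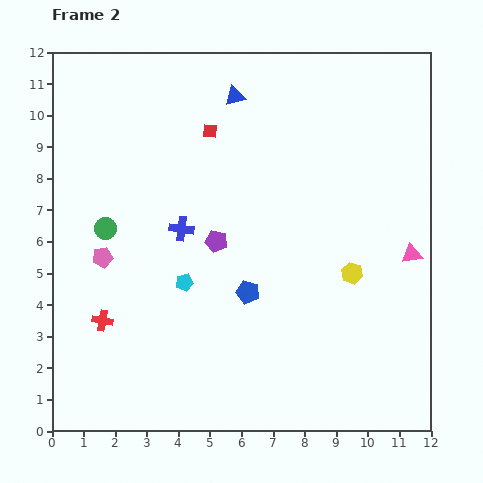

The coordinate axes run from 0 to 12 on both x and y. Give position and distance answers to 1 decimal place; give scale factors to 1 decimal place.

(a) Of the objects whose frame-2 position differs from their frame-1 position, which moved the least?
the blue pentagon

(moved 0.9)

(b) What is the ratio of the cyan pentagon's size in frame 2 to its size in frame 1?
0.7×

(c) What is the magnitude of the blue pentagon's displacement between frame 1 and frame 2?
0.9

The blue pentagon moved from (7.0, 4.9) to (6.2, 4.4), a distance of √(0.8² + 0.5²) ≈ 0.9.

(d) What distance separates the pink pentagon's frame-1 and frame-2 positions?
3.8

The pink pentagon moved from (3.4, 2.1) to (1.6, 5.5), a distance of √(1.8² + 3.4²) ≈ 3.8.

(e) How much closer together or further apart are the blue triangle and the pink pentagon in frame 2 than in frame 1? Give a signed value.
-2.5

Distance in frame 1: 9.1. Distance in frame 2: 6.6.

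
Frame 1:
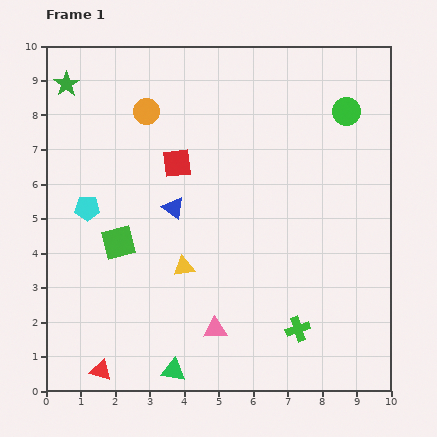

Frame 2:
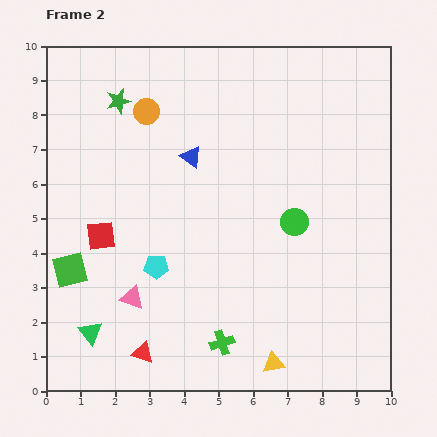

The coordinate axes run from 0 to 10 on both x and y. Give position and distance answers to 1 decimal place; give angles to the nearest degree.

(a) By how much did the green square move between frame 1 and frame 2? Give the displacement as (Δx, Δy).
(-1.4, -0.8)

The green square was at (2.1, 4.3) in frame 1 and (0.7, 3.5) in frame 2.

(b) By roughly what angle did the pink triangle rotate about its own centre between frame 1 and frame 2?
22° clockwise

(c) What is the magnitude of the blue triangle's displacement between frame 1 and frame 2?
1.6

The blue triangle moved from (3.7, 5.3) to (4.2, 6.8), a distance of √(0.5² + 1.5²) ≈ 1.6.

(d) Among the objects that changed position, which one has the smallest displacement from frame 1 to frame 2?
the red triangle

(moved 1.3)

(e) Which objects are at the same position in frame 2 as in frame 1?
the orange circle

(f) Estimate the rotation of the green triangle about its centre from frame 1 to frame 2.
43° clockwise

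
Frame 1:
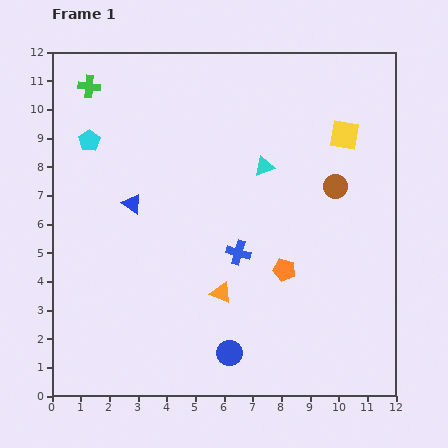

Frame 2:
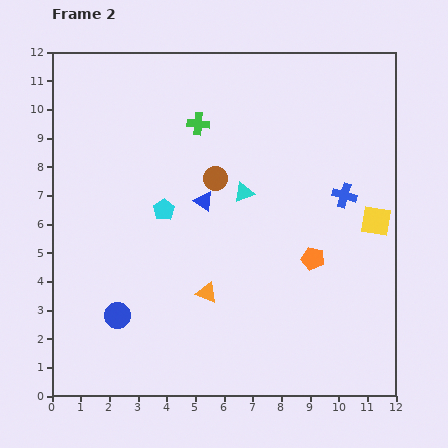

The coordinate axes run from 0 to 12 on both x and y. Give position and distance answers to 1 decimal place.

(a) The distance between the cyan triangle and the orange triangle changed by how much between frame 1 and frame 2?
-0.9

Distance in frame 1: 4.6. Distance in frame 2: 3.7.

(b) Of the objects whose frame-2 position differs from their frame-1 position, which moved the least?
the orange triangle

(moved 0.5)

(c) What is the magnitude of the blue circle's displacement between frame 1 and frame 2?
4.1

The blue circle moved from (6.2, 1.5) to (2.3, 2.8), a distance of √(3.9² + 1.3²) ≈ 4.1.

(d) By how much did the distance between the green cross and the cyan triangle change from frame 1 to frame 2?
-3.8

Distance in frame 1: 6.7. Distance in frame 2: 2.9.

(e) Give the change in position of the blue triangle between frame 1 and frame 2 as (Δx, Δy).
(2.5, 0.1)

The blue triangle was at (2.8, 6.7) in frame 1 and (5.3, 6.8) in frame 2.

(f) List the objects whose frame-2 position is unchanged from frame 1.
none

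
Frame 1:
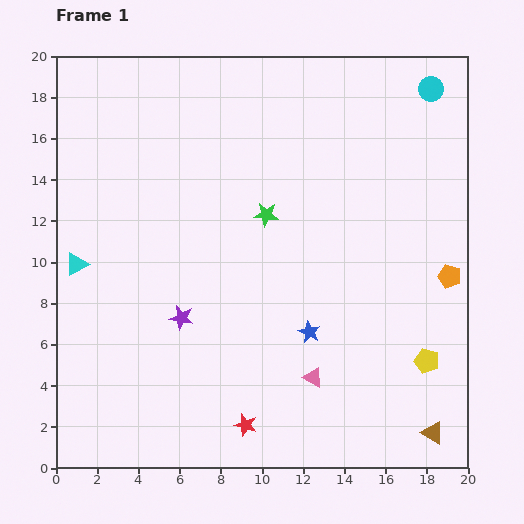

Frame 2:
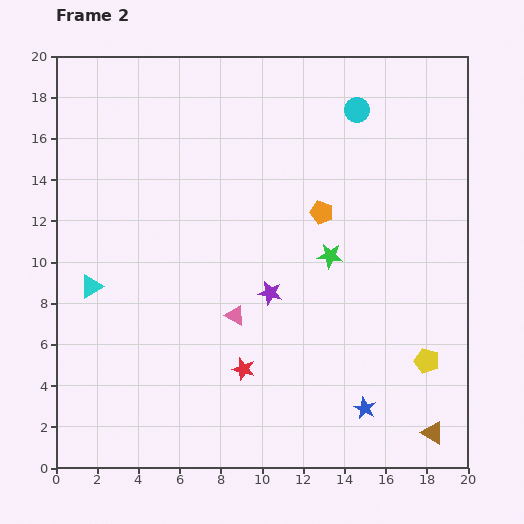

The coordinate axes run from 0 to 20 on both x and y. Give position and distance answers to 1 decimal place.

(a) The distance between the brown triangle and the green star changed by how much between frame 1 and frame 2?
-3.4

Distance in frame 1: 13.3. Distance in frame 2: 9.9.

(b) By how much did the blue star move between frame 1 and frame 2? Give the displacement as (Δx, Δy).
(2.7, -3.7)

The blue star was at (12.3, 6.6) in frame 1 and (15.0, 2.9) in frame 2.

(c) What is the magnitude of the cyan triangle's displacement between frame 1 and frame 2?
1.3

The cyan triangle moved from (1.0, 9.9) to (1.7, 8.8), a distance of √(0.7² + 1.1²) ≈ 1.3.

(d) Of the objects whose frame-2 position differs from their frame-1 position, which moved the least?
the cyan triangle

(moved 1.3)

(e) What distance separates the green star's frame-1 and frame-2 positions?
3.7

The green star moved from (10.2, 12.3) to (13.3, 10.3), a distance of √(3.1² + 2.0²) ≈ 3.7.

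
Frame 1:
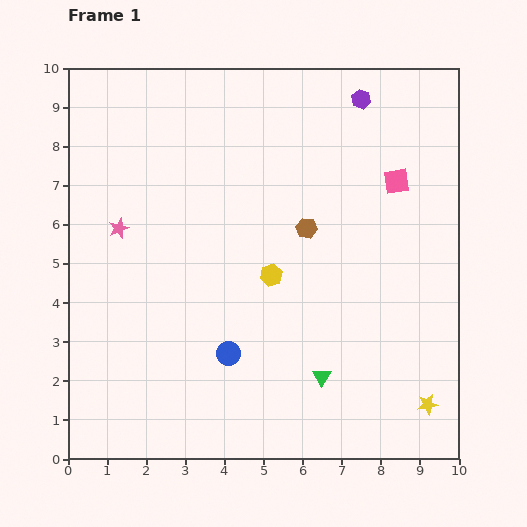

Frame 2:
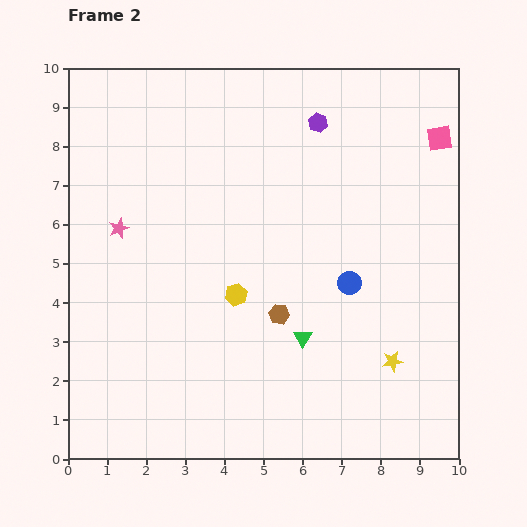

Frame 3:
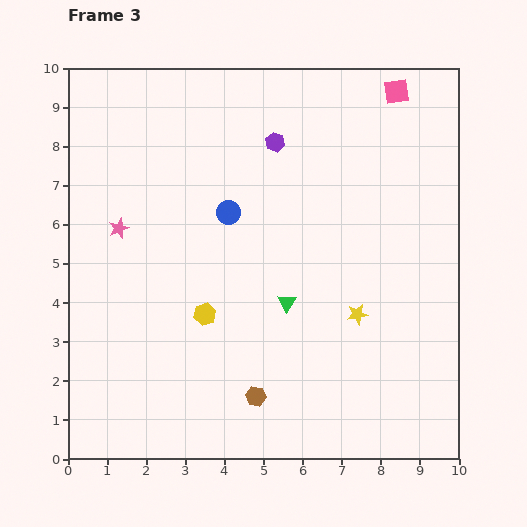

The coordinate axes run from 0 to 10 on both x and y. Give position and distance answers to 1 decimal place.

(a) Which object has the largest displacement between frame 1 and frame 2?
the blue circle

(moved 3.6; next 2.3)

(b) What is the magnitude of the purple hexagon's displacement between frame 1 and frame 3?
2.5

The purple hexagon moved from (7.5, 9.2) to (5.3, 8.1), a distance of √(2.2² + 1.1²) ≈ 2.5.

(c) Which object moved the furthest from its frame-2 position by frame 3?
the blue circle

(moved 3.6; next 2.2)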